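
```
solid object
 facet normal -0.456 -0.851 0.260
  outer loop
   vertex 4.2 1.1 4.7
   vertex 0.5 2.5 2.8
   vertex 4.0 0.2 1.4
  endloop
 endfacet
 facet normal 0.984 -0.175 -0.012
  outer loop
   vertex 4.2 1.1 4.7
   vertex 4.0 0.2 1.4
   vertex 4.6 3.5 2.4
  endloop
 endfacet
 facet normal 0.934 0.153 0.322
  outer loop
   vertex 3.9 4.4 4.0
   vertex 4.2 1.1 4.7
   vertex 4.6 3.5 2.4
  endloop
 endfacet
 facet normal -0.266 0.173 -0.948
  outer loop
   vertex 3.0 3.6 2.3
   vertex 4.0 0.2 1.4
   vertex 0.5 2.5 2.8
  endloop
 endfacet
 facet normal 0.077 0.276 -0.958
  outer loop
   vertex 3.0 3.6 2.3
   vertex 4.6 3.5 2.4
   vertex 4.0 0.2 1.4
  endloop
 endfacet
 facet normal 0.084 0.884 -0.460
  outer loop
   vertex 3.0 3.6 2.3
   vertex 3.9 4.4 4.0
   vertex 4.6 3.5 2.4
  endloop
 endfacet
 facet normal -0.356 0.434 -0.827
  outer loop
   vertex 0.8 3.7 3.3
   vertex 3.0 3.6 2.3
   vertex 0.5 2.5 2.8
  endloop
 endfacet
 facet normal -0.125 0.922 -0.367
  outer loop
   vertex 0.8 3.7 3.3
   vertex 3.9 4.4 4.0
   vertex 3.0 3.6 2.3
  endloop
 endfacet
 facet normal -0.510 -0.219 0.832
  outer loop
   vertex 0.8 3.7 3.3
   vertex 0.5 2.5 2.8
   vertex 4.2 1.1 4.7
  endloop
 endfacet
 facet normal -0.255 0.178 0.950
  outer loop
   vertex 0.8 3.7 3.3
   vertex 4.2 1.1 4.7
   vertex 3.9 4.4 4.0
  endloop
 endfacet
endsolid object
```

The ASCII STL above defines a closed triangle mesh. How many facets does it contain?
10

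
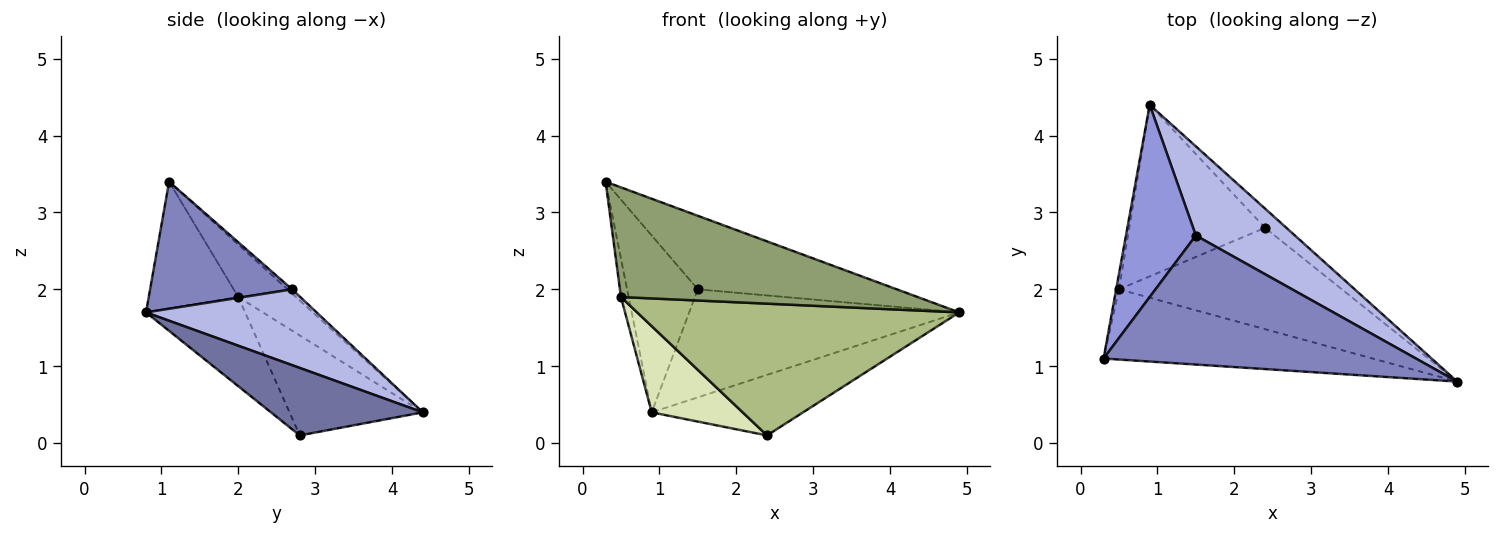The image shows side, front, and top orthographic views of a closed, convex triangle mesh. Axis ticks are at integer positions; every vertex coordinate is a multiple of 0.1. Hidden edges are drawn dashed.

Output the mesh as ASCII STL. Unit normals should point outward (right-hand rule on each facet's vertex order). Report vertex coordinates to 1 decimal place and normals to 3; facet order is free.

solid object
 facet normal 0.691 0.689 -0.219
  outer loop
   vertex 2.4 2.8 0.1
   vertex 0.9 4.4 0.4
   vertex 4.9 0.8 1.7
  endloop
 endfacet
 facet normal 0.333 0.467 0.819
  outer loop
   vertex 1.5 2.7 2.0
   vertex 0.3 1.1 3.4
   vertex 4.9 0.8 1.7
  endloop
 endfacet
 facet normal -0.044 0.676 0.735
  outer loop
   vertex 1.5 2.7 2.0
   vertex 0.9 4.4 0.4
   vertex 0.3 1.1 3.4
  endloop
 endfacet
 facet normal 0.438 0.693 0.572
  outer loop
   vertex 1.5 2.7 2.0
   vertex 4.9 0.8 1.7
   vertex 0.9 4.4 0.4
  endloop
 endfacet
 facet normal -0.246 -0.816 -0.523
  outer loop
   vertex 0.5 2.0 1.9
   vertex 4.9 0.8 1.7
   vertex 0.3 1.1 3.4
  endloop
 endfacet
 facet normal -0.237 -0.770 -0.592
  outer loop
   vertex 0.5 2.0 1.9
   vertex 2.4 2.8 0.1
   vertex 4.9 0.8 1.7
  endloop
 endfacet
 facet normal -0.990 0.132 -0.053
  outer loop
   vertex 0.5 2.0 1.9
   vertex 0.3 1.1 3.4
   vertex 0.9 4.4 0.4
  endloop
 endfacet
 facet normal -0.549 -0.375 -0.747
  outer loop
   vertex 0.5 2.0 1.9
   vertex 0.9 4.4 0.4
   vertex 2.4 2.8 0.1
  endloop
 endfacet
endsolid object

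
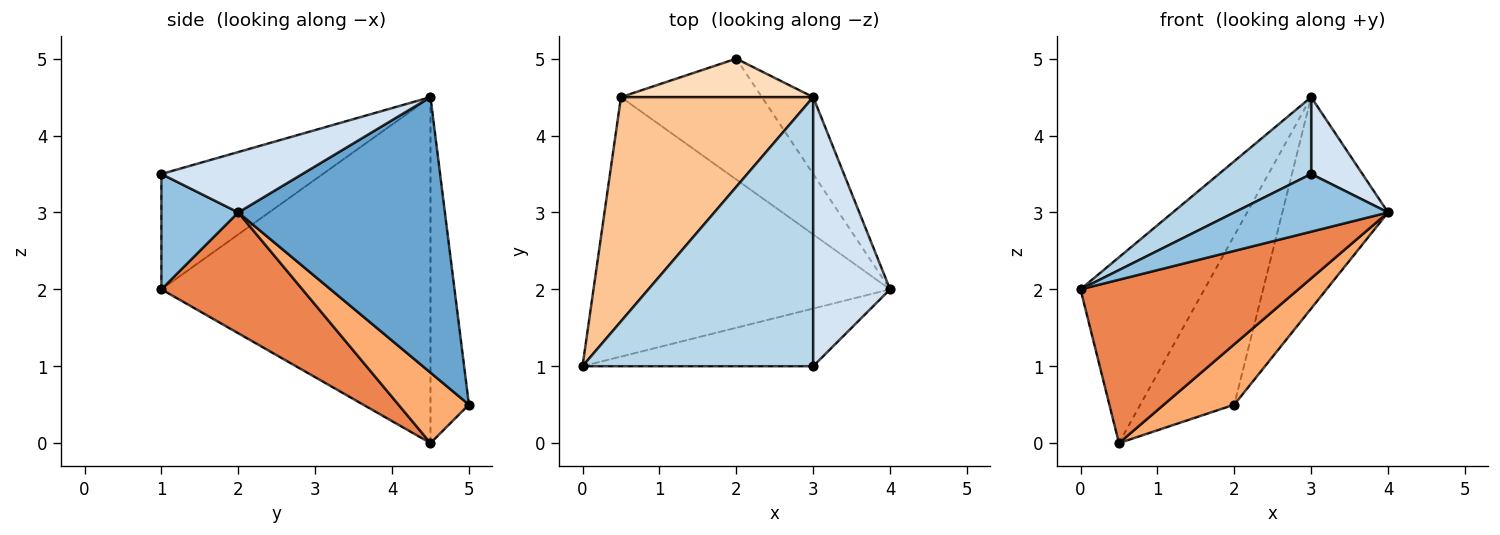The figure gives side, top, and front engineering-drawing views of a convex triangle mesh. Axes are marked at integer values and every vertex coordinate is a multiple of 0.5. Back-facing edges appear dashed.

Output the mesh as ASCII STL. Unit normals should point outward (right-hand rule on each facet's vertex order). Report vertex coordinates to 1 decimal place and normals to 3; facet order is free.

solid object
 facet normal 0.878 0.449 -0.163
  outer loop
   vertex 3.0 4.5 4.5
   vertex 4.0 2.0 3.0
   vertex 2.0 5.0 0.5
  endloop
 endfacet
 facet normal 0.333 -0.667 -0.667
  outer loop
   vertex 3.0 1.0 3.5
   vertex 0.0 1.0 2.0
   vertex 4.0 2.0 3.0
  endloop
 endfacet
 facet normal -0.433 -0.248 0.867
  outer loop
   vertex 3.0 1.0 3.5
   vertex 3.0 4.5 4.5
   vertex 0.0 1.0 2.0
  endloop
 endfacet
 facet normal 0.603 -0.219 0.767
  outer loop
   vertex 3.0 1.0 3.5
   vertex 4.0 2.0 3.0
   vertex 3.0 4.5 4.5
  endloop
 endfacet
 facet normal 0.326 -0.504 -0.800
  outer loop
   vertex 0.5 4.5 0.0
   vertex 4.0 2.0 3.0
   vertex 0.0 1.0 2.0
  endloop
 endfacet
 facet normal 0.408 -0.408 -0.816
  outer loop
   vertex 0.5 4.5 0.0
   vertex 2.0 5.0 0.5
   vertex 4.0 2.0 3.0
  endloop
 endfacet
 facet normal -0.811 0.373 0.451
  outer loop
   vertex 0.5 4.5 0.0
   vertex 0.0 1.0 2.0
   vertex 3.0 4.5 4.5
  endloop
 endfacet
 facet normal -0.371 0.906 0.206
  outer loop
   vertex 0.5 4.5 0.0
   vertex 3.0 4.5 4.5
   vertex 2.0 5.0 0.5
  endloop
 endfacet
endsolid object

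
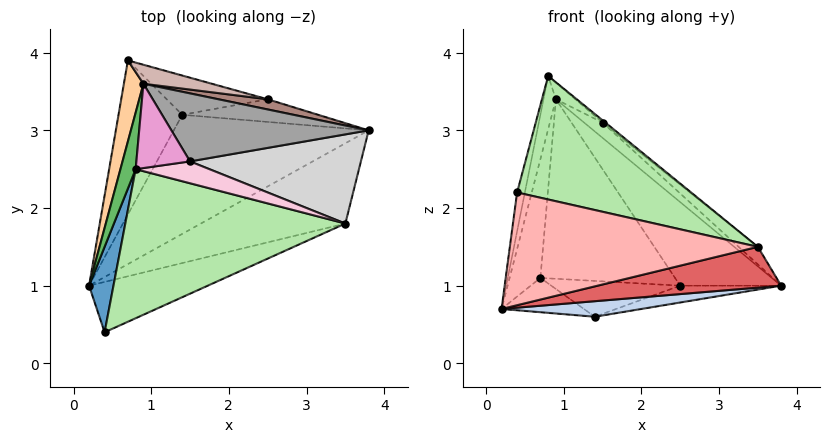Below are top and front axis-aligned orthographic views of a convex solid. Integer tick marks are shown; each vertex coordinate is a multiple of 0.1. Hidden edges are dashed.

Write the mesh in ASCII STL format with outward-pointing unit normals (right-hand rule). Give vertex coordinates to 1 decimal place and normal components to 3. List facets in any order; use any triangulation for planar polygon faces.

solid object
 facet normal -0.984 0.073 0.160
  outer loop
   vertex 0.4 0.4 2.2
   vertex 0.8 2.5 3.7
   vertex 0.2 1.0 0.7
  endloop
 endfacet
 facet normal 0.153 -0.128 -0.980
  outer loop
   vertex 1.4 3.2 0.6
   vertex 3.8 3.0 1.0
   vertex 0.2 1.0 0.7
  endloop
 endfacet
 facet normal -0.433 0.196 -0.880
  outer loop
   vertex 1.4 3.2 0.6
   vertex 0.2 1.0 0.7
   vertex 0.7 3.9 1.1
  endloop
 endfacet
 facet normal -0.982 0.155 0.106
  outer loop
   vertex 0.9 3.6 3.4
   vertex 0.7 3.9 1.1
   vertex 0.2 1.0 0.7
  endloop
 endfacet
 facet normal -0.983 0.126 0.134
  outer loop
   vertex 0.9 3.6 3.4
   vertex 0.2 1.0 0.7
   vertex 0.8 2.5 3.7
  endloop
 endfacet
 facet normal 0.419 -0.579 0.699
  outer loop
   vertex 3.5 1.8 1.5
   vertex 0.8 2.5 3.7
   vertex 0.4 0.4 2.2
  endloop
 endfacet
 facet normal 0.310 -0.431 -0.848
  outer loop
   vertex 3.5 1.8 1.5
   vertex 0.2 1.0 0.7
   vertex 3.8 3.0 1.0
  endloop
 endfacet
 facet normal 0.305 -0.870 -0.388
  outer loop
   vertex 3.5 1.8 1.5
   vertex 0.4 0.4 2.2
   vertex 0.2 1.0 0.7
  endloop
 endfacet
 facet normal 0.180 0.587 -0.790
  outer loop
   vertex 2.5 3.4 1.0
   vertex 3.8 3.0 1.0
   vertex 1.4 3.2 0.6
  endloop
 endfacet
 facet normal 0.145 0.667 -0.731
  outer loop
   vertex 2.5 3.4 1.0
   vertex 1.4 3.2 0.6
   vertex 0.7 3.9 1.1
  endloop
 endfacet
 facet normal 0.292 0.949 0.116
  outer loop
   vertex 2.5 3.4 1.0
   vertex 0.9 3.6 3.4
   vertex 3.8 3.0 1.0
  endloop
 endfacet
 facet normal 0.271 0.957 0.101
  outer loop
   vertex 2.5 3.4 1.0
   vertex 0.7 3.9 1.1
   vertex 0.9 3.6 3.4
  endloop
 endfacet
 facet normal 0.631 0.150 0.761
  outer loop
   vertex 1.5 2.6 3.1
   vertex 0.9 3.6 3.4
   vertex 0.8 2.5 3.7
  endloop
 endfacet
 facet normal 0.642 0.080 0.762
  outer loop
   vertex 1.5 2.6 3.1
   vertex 0.8 2.5 3.7
   vertex 3.5 1.8 1.5
  endloop
 endfacet
 facet normal 0.649 0.167 0.742
  outer loop
   vertex 1.5 2.6 3.1
   vertex 3.8 3.0 1.0
   vertex 0.9 3.6 3.4
  endloop
 endfacet
 facet normal 0.653 0.146 0.743
  outer loop
   vertex 1.5 2.6 3.1
   vertex 3.5 1.8 1.5
   vertex 3.8 3.0 1.0
  endloop
 endfacet
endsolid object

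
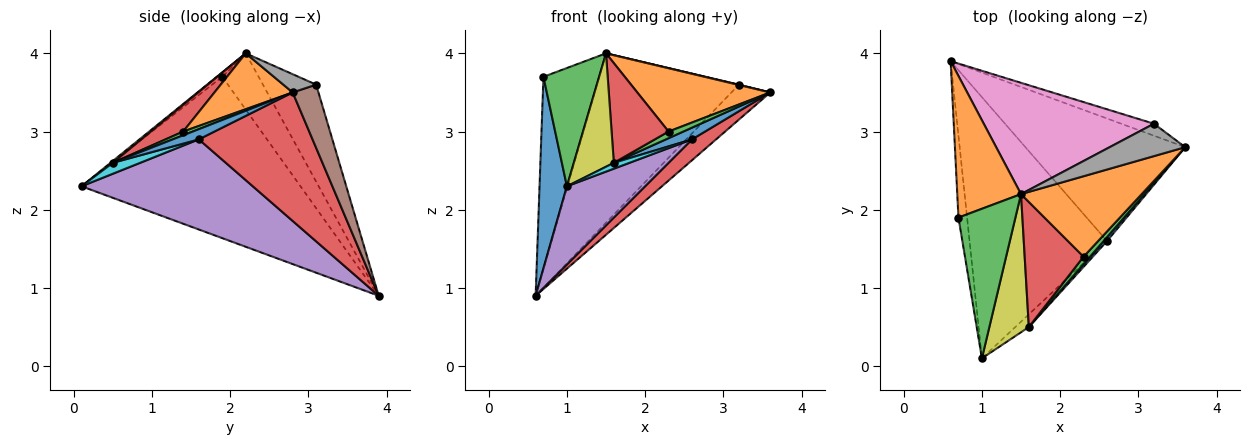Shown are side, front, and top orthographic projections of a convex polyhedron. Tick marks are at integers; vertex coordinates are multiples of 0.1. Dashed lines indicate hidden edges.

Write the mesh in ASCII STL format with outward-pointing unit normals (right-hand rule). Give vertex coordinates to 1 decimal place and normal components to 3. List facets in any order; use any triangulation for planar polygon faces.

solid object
 facet normal -0.991 -0.124 -0.053
  outer loop
   vertex 0.7 1.9 3.7
   vertex 0.6 3.9 0.9
   vertex 1.0 0.1 2.3
  endloop
 endfacet
 facet normal -0.464 0.713 0.526
  outer loop
   vertex 0.7 1.9 3.7
   vertex 1.5 2.2 4.0
   vertex 0.6 3.9 0.9
  endloop
 endfacet
 facet normal -0.061 -0.619 0.783
  outer loop
   vertex 0.7 1.9 3.7
   vertex 1.0 0.1 2.3
   vertex 1.5 2.2 4.0
  endloop
 endfacet
 facet normal 0.621 -0.131 -0.772
  outer loop
   vertex 2.6 1.6 2.9
   vertex 0.6 3.9 0.9
   vertex 3.6 2.8 3.5
  endloop
 endfacet
 facet normal 0.532 -0.243 -0.811
  outer loop
   vertex 2.6 1.6 2.9
   vertex 1.0 0.1 2.3
   vertex 0.6 3.9 0.9
  endloop
 endfacet
 facet normal 0.532 0.801 -0.275
  outer loop
   vertex 3.2 3.1 3.6
   vertex 3.6 2.8 3.5
   vertex 0.6 3.9 0.9
  endloop
 endfacet
 facet normal -0.299 0.797 0.524
  outer loop
   vertex 3.2 3.1 3.6
   vertex 0.6 3.9 0.9
   vertex 1.5 2.2 4.0
  endloop
 endfacet
 facet normal 0.235 -0.011 0.972
  outer loop
   vertex 3.2 3.1 3.6
   vertex 1.5 2.2 4.0
   vertex 3.6 2.8 3.5
  endloop
 endfacet
 facet normal 0.036 -0.634 0.772
  outer loop
   vertex 1.6 0.5 2.6
   vertex 1.5 2.2 4.0
   vertex 1.0 0.1 2.3
  endloop
 endfacet
 facet normal 0.591 -0.338 -0.732
  outer loop
   vertex 1.6 0.5 2.6
   vertex 1.0 0.1 2.3
   vertex 2.6 1.6 2.9
  endloop
 endfacet
 facet normal 0.688 -0.688 0.229
  outer loop
   vertex 1.6 0.5 2.6
   vertex 2.6 1.6 2.9
   vertex 3.6 2.8 3.5
  endloop
 endfacet
 facet normal 0.342 -0.581 0.738
  outer loop
   vertex 2.3 1.4 3.0
   vertex 3.6 2.8 3.5
   vertex 1.5 2.2 4.0
  endloop
 endfacet
 facet normal 0.396 -0.612 0.684
  outer loop
   vertex 2.3 1.4 3.0
   vertex 1.6 0.5 2.6
   vertex 3.6 2.8 3.5
  endloop
 endfacet
 facet normal 0.334 -0.587 0.737
  outer loop
   vertex 2.3 1.4 3.0
   vertex 1.5 2.2 4.0
   vertex 1.6 0.5 2.6
  endloop
 endfacet
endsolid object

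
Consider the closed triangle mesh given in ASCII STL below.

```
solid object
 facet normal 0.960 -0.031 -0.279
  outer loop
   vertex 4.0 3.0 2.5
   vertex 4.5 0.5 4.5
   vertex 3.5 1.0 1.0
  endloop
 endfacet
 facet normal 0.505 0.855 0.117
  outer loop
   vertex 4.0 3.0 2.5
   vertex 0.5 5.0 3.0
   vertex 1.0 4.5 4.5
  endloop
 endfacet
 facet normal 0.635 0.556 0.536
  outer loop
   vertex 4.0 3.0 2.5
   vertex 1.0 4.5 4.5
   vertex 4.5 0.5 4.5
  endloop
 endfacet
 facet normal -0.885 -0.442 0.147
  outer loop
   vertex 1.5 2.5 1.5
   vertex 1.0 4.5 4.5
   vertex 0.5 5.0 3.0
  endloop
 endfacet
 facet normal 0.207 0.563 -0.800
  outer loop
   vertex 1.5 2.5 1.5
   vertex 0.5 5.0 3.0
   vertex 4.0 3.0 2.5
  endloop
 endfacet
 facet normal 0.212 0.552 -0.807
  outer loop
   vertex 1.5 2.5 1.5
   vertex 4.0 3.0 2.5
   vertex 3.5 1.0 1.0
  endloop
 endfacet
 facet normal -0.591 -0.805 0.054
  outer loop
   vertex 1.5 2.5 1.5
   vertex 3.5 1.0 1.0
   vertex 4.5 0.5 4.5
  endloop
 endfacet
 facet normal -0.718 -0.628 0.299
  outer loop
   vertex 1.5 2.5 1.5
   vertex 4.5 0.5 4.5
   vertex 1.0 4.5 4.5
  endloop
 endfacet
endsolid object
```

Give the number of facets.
8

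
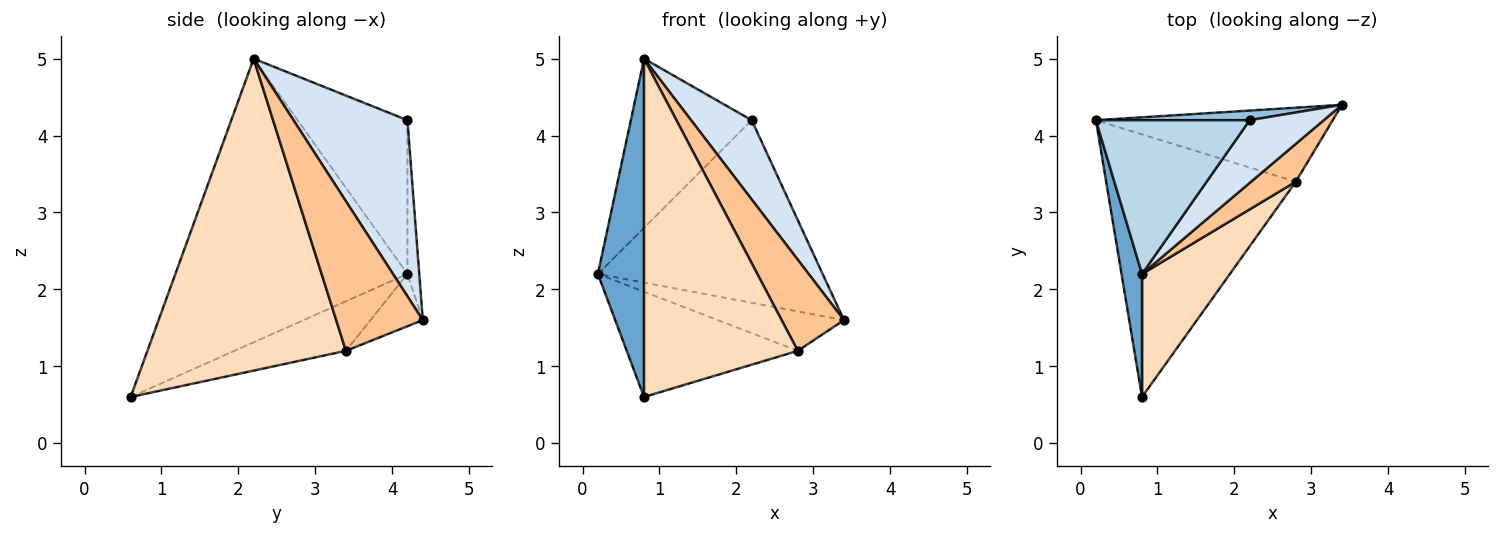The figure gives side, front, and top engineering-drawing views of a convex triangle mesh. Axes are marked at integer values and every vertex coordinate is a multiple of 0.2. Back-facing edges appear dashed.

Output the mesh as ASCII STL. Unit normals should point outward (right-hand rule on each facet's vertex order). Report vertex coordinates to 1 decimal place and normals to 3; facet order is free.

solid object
 facet normal -0.978 -0.194 0.071
  outer loop
   vertex 0.8 2.2 5.0
   vertex 0.2 4.2 2.2
   vertex 0.8 0.6 0.6
  endloop
 endfacet
 facet normal -0.052 0.997 0.052
  outer loop
   vertex 2.2 4.2 4.2
   vertex 3.4 4.4 1.6
   vertex 0.2 4.2 2.2
  endloop
 endfacet
 facet normal -0.558 0.614 0.558
  outer loop
   vertex 2.2 4.2 4.2
   vertex 0.2 4.2 2.2
   vertex 0.8 2.2 5.0
  endloop
 endfacet
 facet normal 0.828 -0.440 0.348
  outer loop
   vertex 2.2 4.2 4.2
   vertex 0.8 2.2 5.0
   vertex 3.4 4.4 1.6
  endloop
 endfacet
 facet normal -0.191 0.461 -0.866
  outer loop
   vertex 2.8 3.4 1.2
   vertex 0.2 4.2 2.2
   vertex 3.4 4.4 1.6
  endloop
 endfacet
 facet normal -0.236 0.362 -0.902
  outer loop
   vertex 2.8 3.4 1.2
   vertex 0.8 0.6 0.6
   vertex 0.2 4.2 2.2
  endloop
 endfacet
 facet normal 0.789 -0.568 0.236
  outer loop
   vertex 2.8 3.4 1.2
   vertex 3.4 4.4 1.6
   vertex 0.8 2.2 5.0
  endloop
 endfacet
 facet normal 0.772 -0.598 0.217
  outer loop
   vertex 2.8 3.4 1.2
   vertex 0.8 2.2 5.0
   vertex 0.8 0.6 0.6
  endloop
 endfacet
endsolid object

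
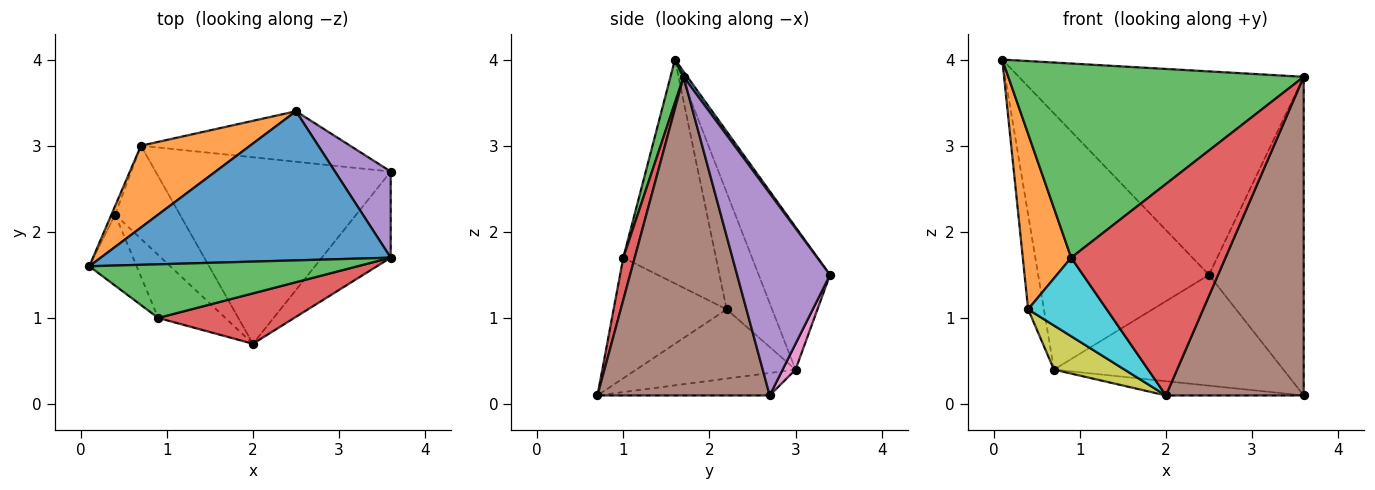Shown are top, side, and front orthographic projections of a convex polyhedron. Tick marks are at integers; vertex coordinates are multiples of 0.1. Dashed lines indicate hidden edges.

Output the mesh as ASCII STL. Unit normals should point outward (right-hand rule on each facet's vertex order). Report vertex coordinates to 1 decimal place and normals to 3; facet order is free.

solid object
 facet normal 0.011 0.807 0.591
  outer loop
   vertex 2.5 3.4 1.5
   vertex 0.1 1.6 4.0
   vertex 3.6 1.7 3.8
  endloop
 endfacet
 facet normal -0.369 0.885 0.283
  outer loop
   vertex 0.7 3.0 0.4
   vertex 0.1 1.6 4.0
   vertex 2.5 3.4 1.5
  endloop
 endfacet
 facet normal 0.043 -0.963 0.266
  outer loop
   vertex 0.9 1.0 1.7
   vertex 3.6 1.7 3.8
   vertex 0.1 1.6 4.0
  endloop
 endfacet
 facet normal 0.072 -0.970 0.231
  outer loop
   vertex 0.9 1.0 1.7
   vertex 2.0 0.7 0.1
   vertex 3.6 1.7 3.8
  endloop
 endfacet
 facet normal 0.687 0.701 0.190
  outer loop
   vertex 3.6 2.7 0.1
   vertex 2.5 3.4 1.5
   vertex 3.6 1.7 3.8
  endloop
 endfacet
 facet normal 0.770 -0.616 -0.166
  outer loop
   vertex 3.6 2.7 0.1
   vertex 3.6 1.7 3.8
   vertex 2.0 0.7 0.1
  endloop
 endfacet
 facet normal 0.051 0.909 -0.414
  outer loop
   vertex 3.6 2.7 0.1
   vertex 0.7 3.0 0.4
   vertex 2.5 3.4 1.5
  endloop
 endfacet
 facet normal -0.095 0.076 -0.993
  outer loop
   vertex 3.6 2.7 0.1
   vertex 2.0 0.7 0.1
   vertex 0.7 3.0 0.4
  endloop
 endfacet
 facet normal -0.695 -0.308 -0.650
  outer loop
   vertex 0.4 2.2 1.1
   vertex 0.7 3.0 0.4
   vertex 2.0 0.7 0.1
  endloop
 endfacet
 facet normal -0.747 -0.519 -0.416
  outer loop
   vertex 0.4 2.2 1.1
   vertex 2.0 0.7 0.1
   vertex 0.9 1.0 1.7
  endloop
 endfacet
 facet normal -0.944 0.328 -0.030
  outer loop
   vertex 0.4 2.2 1.1
   vertex 0.1 1.6 4.0
   vertex 0.7 3.0 0.4
  endloop
 endfacet
 facet normal -0.871 -0.455 -0.184
  outer loop
   vertex 0.4 2.2 1.1
   vertex 0.9 1.0 1.7
   vertex 0.1 1.6 4.0
  endloop
 endfacet
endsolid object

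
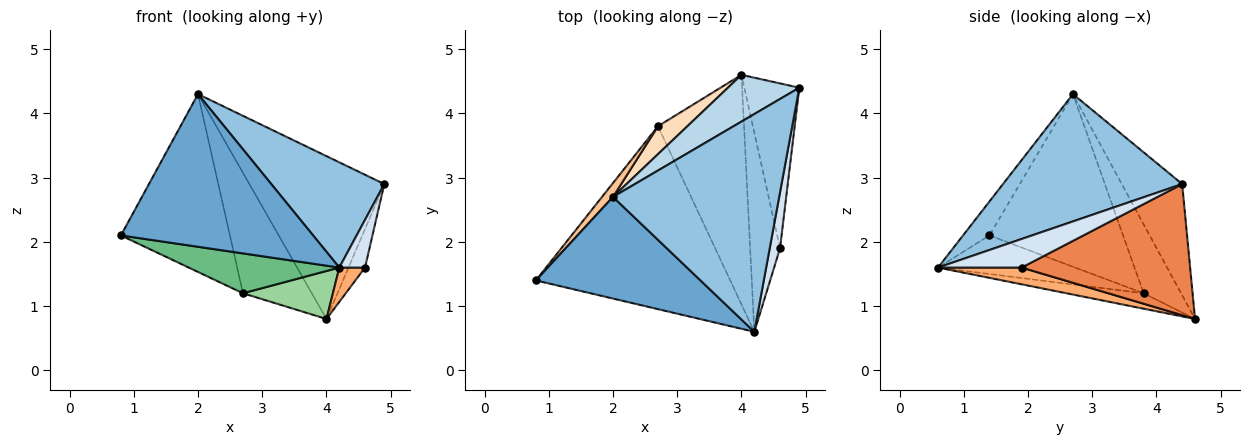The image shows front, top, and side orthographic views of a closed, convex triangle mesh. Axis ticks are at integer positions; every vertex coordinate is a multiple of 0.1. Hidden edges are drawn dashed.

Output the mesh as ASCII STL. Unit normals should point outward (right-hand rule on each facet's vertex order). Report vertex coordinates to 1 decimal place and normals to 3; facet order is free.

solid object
 facet normal -0.114 -0.827 0.551
  outer loop
   vertex 2.0 2.7 4.3
   vertex 0.8 1.4 2.1
   vertex 4.2 0.6 1.6
  endloop
 endfacet
 facet normal 0.568 -0.358 0.741
  outer loop
   vertex 2.0 2.7 4.3
   vertex 4.2 0.6 1.6
   vertex 4.9 4.4 2.9
  endloop
 endfacet
 facet normal -0.395 0.883 0.253
  outer loop
   vertex 2.0 2.7 4.3
   vertex 4.9 4.4 2.9
   vertex 4.0 4.6 0.8
  endloop
 endfacet
 facet normal 0.904 -0.278 0.326
  outer loop
   vertex 4.6 1.9 1.6
   vertex 4.9 4.4 2.9
   vertex 4.2 0.6 1.6
  endloop
 endfacet
 facet normal 0.918 0.090 -0.385
  outer loop
   vertex 4.6 1.9 1.6
   vertex 4.0 4.6 0.8
   vertex 4.9 4.4 2.9
  endloop
 endfacet
 facet normal 0.483 -0.148 -0.863
  outer loop
   vertex 4.6 1.9 1.6
   vertex 4.2 0.6 1.6
   vertex 4.0 4.6 0.8
  endloop
 endfacet
 facet normal -0.774 0.631 0.049
  outer loop
   vertex 2.7 3.8 1.2
   vertex 0.8 1.4 2.1
   vertex 2.0 2.7 4.3
  endloop
 endfacet
 facet normal -0.468 0.861 0.200
  outer loop
   vertex 2.7 3.8 1.2
   vertex 2.0 2.7 4.3
   vertex 4.0 4.6 0.8
  endloop
 endfacet
 facet normal -0.190 -0.209 -0.959
  outer loop
   vertex 2.7 3.8 1.2
   vertex 4.2 0.6 1.6
   vertex 0.8 1.4 2.1
  endloop
 endfacet
 facet normal -0.173 -0.201 -0.964
  outer loop
   vertex 2.7 3.8 1.2
   vertex 4.0 4.6 0.8
   vertex 4.2 0.6 1.6
  endloop
 endfacet
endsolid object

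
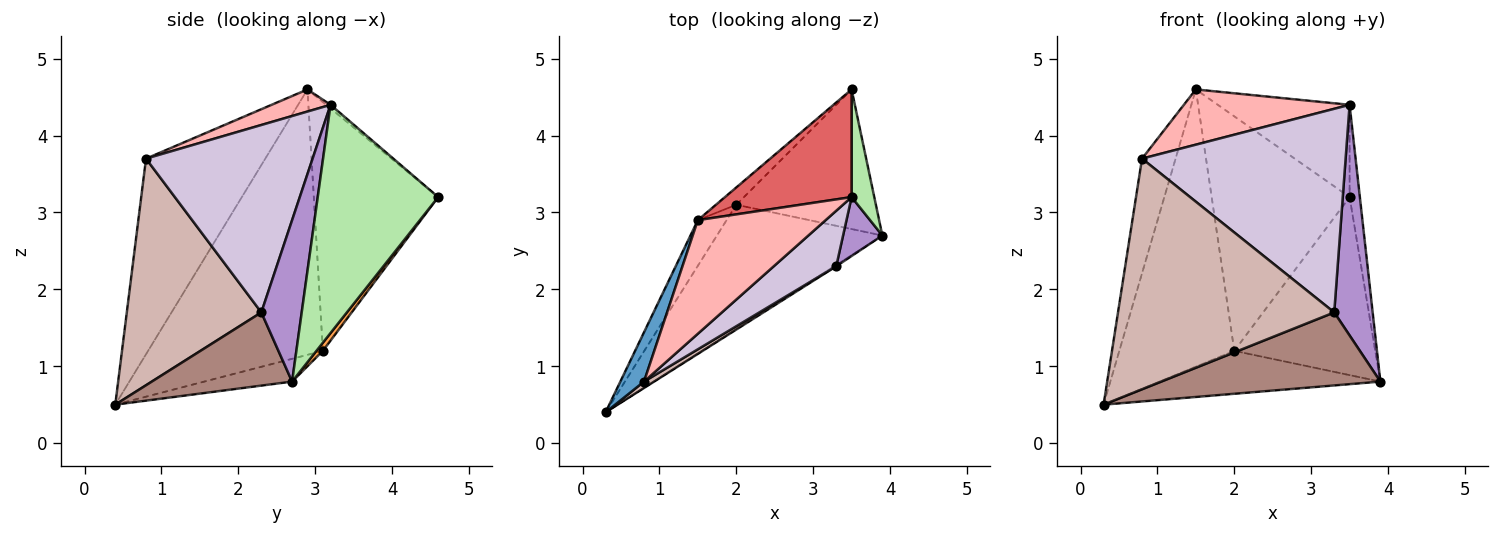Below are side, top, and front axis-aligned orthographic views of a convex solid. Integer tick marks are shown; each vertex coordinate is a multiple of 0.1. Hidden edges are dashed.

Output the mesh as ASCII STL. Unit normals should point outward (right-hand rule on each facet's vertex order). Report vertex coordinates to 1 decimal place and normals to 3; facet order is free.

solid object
 facet normal -0.956 0.269 0.116
  outer loop
   vertex 0.8 0.8 3.7
   vertex 1.5 2.9 4.6
   vertex 0.3 0.4 0.5
  endloop
 endfacet
 facet normal -0.129 0.324 -0.937
  outer loop
   vertex 2.0 3.1 1.2
   vertex 3.9 2.7 0.8
   vertex 0.3 0.4 0.5
  endloop
 endfacet
 facet normal 0.036 0.786 -0.617
  outer loop
   vertex 2.0 3.1 1.2
   vertex 3.5 4.6 3.2
   vertex 3.9 2.7 0.8
  endloop
 endfacet
 facet normal -0.832 0.547 -0.090
  outer loop
   vertex 2.0 3.1 1.2
   vertex 0.3 0.4 0.5
   vertex 1.5 2.9 4.6
  endloop
 endfacet
 facet normal -0.669 0.742 -0.055
  outer loop
   vertex 2.0 3.1 1.2
   vertex 1.5 2.9 4.6
   vertex 3.5 4.6 3.2
  endloop
 endfacet
 facet normal 0.992 0.084 0.098
  outer loop
   vertex 3.5 3.2 4.4
   vertex 3.9 2.7 0.8
   vertex 3.5 4.6 3.2
  endloop
 endfacet
 facet normal -0.022 0.651 0.759
  outer loop
   vertex 3.5 3.2 4.4
   vertex 3.5 4.6 3.2
   vertex 1.5 2.9 4.6
  endloop
 endfacet
 facet normal 0.154 -0.432 0.889
  outer loop
   vertex 3.5 3.2 4.4
   vertex 1.5 2.9 4.6
   vertex 0.8 0.8 3.7
  endloop
 endfacet
 facet normal 0.713 -0.679 0.174
  outer loop
   vertex 3.3 2.3 1.7
   vertex 3.9 2.7 0.8
   vertex 3.5 3.2 4.4
  endloop
 endfacet
 facet normal 0.620 -0.757 0.207
  outer loop
   vertex 3.3 2.3 1.7
   vertex 3.5 3.2 4.4
   vertex 0.8 0.8 3.7
  endloop
 endfacet
 facet normal 0.539 -0.842 -0.015
  outer loop
   vertex 3.3 2.3 1.7
   vertex 0.3 0.4 0.5
   vertex 3.9 2.7 0.8
  endloop
 endfacet
 facet normal 0.528 -0.849 0.024
  outer loop
   vertex 3.3 2.3 1.7
   vertex 0.8 0.8 3.7
   vertex 0.3 0.4 0.5
  endloop
 endfacet
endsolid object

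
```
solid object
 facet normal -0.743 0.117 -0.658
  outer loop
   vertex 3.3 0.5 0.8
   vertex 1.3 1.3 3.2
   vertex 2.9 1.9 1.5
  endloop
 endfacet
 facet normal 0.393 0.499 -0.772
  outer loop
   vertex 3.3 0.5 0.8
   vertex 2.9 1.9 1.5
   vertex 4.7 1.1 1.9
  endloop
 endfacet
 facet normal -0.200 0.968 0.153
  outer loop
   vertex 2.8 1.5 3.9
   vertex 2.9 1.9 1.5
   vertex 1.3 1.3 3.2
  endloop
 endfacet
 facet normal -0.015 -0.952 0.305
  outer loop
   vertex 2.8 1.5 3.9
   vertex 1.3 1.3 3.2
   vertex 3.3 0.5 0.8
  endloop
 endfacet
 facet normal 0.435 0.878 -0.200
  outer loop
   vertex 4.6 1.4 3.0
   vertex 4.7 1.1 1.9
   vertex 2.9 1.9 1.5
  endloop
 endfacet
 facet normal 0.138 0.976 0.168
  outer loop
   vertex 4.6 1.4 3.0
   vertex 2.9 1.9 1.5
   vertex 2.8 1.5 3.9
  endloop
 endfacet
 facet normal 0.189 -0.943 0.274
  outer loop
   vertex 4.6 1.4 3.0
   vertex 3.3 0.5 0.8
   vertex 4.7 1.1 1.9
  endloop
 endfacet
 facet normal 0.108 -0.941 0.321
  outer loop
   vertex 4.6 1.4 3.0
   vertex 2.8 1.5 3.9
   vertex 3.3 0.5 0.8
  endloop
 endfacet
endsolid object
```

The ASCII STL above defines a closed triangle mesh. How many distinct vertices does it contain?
6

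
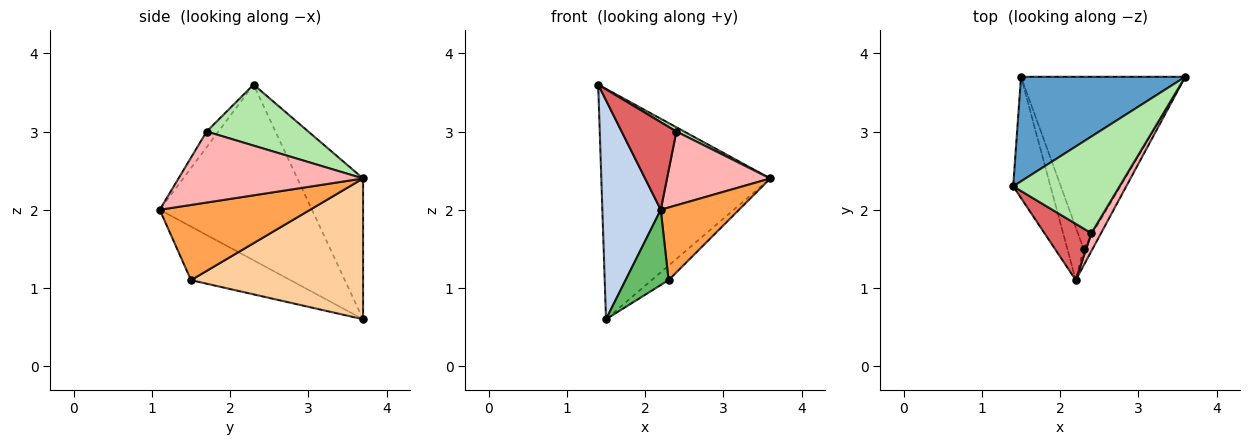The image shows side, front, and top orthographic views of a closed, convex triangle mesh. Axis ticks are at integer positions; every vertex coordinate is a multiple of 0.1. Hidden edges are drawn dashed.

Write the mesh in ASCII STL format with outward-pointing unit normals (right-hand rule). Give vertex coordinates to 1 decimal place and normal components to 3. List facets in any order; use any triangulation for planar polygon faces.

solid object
 facet normal -0.334 0.858 0.389
  outer loop
   vertex 1.5 3.7 0.6
   vertex 1.4 2.3 3.6
   vertex 3.6 3.7 2.4
  endloop
 endfacet
 facet normal -0.916 -0.351 -0.194
  outer loop
   vertex 1.5 3.7 0.6
   vertex 2.2 1.1 2.0
   vertex 1.4 2.3 3.6
  endloop
 endfacet
 facet normal 0.882 -0.459 -0.106
  outer loop
   vertex 2.3 1.5 1.1
   vertex 3.6 3.7 2.4
   vertex 2.2 1.1 2.0
  endloop
 endfacet
 facet normal 0.649 0.064 -0.758
  outer loop
   vertex 2.3 1.5 1.1
   vertex 1.5 3.7 0.6
   vertex 3.6 3.7 2.4
  endloop
 endfacet
 facet normal -0.884 -0.382 -0.268
  outer loop
   vertex 2.3 1.5 1.1
   vertex 2.2 1.1 2.0
   vertex 1.5 3.7 0.6
  endloop
 endfacet
 facet normal 0.497 -0.038 0.867
  outer loop
   vertex 2.4 1.7 3.0
   vertex 3.6 3.7 2.4
   vertex 1.4 2.3 3.6
  endloop
 endfacet
 facet normal -0.177 -0.828 0.532
  outer loop
   vertex 2.4 1.7 3.0
   vertex 1.4 2.3 3.6
   vertex 2.2 1.1 2.0
  endloop
 endfacet
 facet normal 0.867 -0.485 0.118
  outer loop
   vertex 2.4 1.7 3.0
   vertex 2.2 1.1 2.0
   vertex 3.6 3.7 2.4
  endloop
 endfacet
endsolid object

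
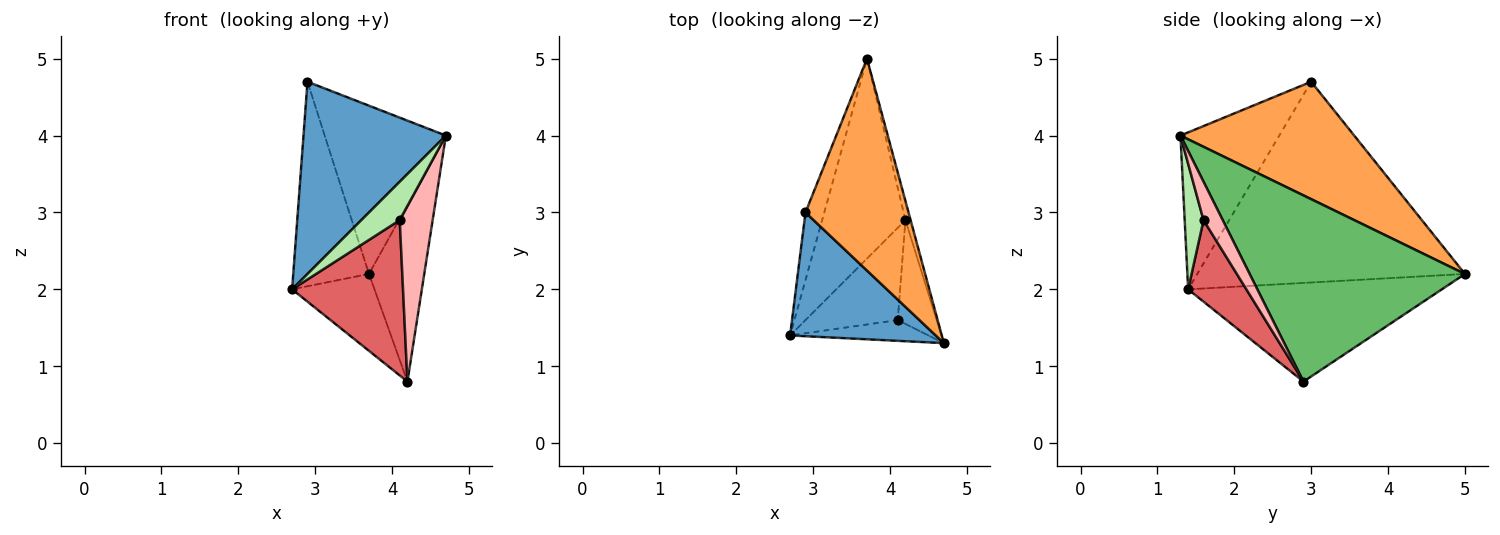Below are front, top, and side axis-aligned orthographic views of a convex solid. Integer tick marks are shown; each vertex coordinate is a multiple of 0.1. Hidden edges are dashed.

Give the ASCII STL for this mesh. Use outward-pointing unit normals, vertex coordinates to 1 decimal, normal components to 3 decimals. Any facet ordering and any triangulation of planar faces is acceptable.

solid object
 facet normal -0.504 -0.726 0.468
  outer loop
   vertex 2.9 3.0 4.7
   vertex 2.7 1.4 2.0
   vertex 4.7 1.3 4.0
  endloop
 endfacet
 facet normal -0.958 0.271 -0.090
  outer loop
   vertex 2.9 3.0 4.7
   vertex 3.7 5.0 2.2
   vertex 2.7 1.4 2.0
  endloop
 endfacet
 facet normal 0.666 0.464 0.584
  outer loop
   vertex 2.9 3.0 4.7
   vertex 4.7 1.3 4.0
   vertex 3.7 5.0 2.2
  endloop
 endfacet
 facet normal -0.742 0.241 -0.626
  outer loop
   vertex 4.2 2.9 0.8
   vertex 2.7 1.4 2.0
   vertex 3.7 5.0 2.2
  endloop
 endfacet
 facet normal 0.968 0.249 -0.027
  outer loop
   vertex 4.2 2.9 0.8
   vertex 3.7 5.0 2.2
   vertex 4.7 1.3 4.0
  endloop
 endfacet
 facet normal 0.396 -0.808 -0.436
  outer loop
   vertex 4.1 1.6 2.9
   vertex 4.7 1.3 4.0
   vertex 2.7 1.4 2.0
  endloop
 endfacet
 facet normal 0.411 -0.784 -0.466
  outer loop
   vertex 4.1 1.6 2.9
   vertex 2.7 1.4 2.0
   vertex 4.2 2.9 0.8
  endloop
 endfacet
 facet normal 0.449 -0.769 -0.455
  outer loop
   vertex 4.1 1.6 2.9
   vertex 4.2 2.9 0.8
   vertex 4.7 1.3 4.0
  endloop
 endfacet
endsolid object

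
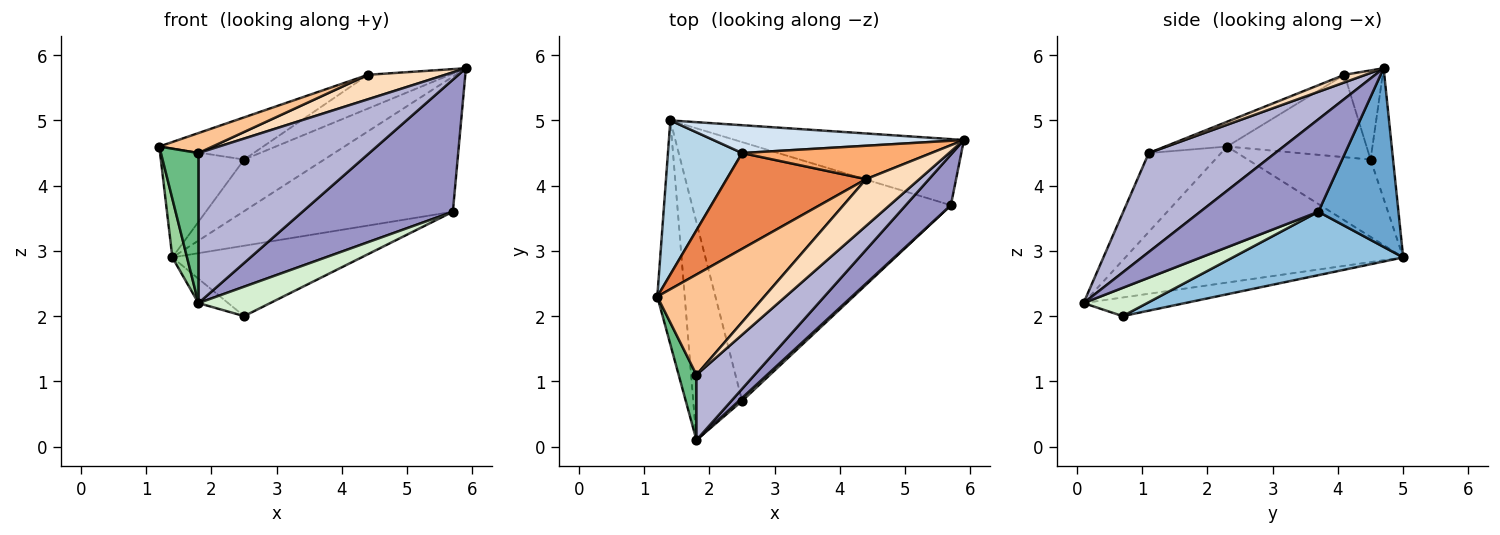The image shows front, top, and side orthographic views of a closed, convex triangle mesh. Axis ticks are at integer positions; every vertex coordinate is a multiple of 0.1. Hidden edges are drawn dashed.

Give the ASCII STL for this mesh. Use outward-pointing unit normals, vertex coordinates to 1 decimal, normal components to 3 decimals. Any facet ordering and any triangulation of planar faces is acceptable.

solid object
 facet normal 0.325 0.850 -0.416
  outer loop
   vertex 5.7 3.7 3.6
   vertex 1.4 5.0 2.9
   vertex 5.9 4.7 5.8
  endloop
 endfacet
 facet normal 0.230 0.255 -0.939
  outer loop
   vertex 5.7 3.7 3.6
   vertex 2.5 0.7 2.0
   vertex 1.4 5.0 2.9
  endloop
 endfacet
 facet normal -0.648 0.440 0.622
  outer loop
   vertex 2.5 4.5 4.4
   vertex 1.4 5.0 2.9
   vertex 1.2 2.3 4.6
  endloop
 endfacet
 facet normal -0.240 0.854 0.461
  outer loop
   vertex 2.5 4.5 4.4
   vertex 5.9 4.7 5.8
   vertex 1.4 5.0 2.9
  endloop
 endfacet
 facet normal -0.476 0.354 0.805
  outer loop
   vertex 4.4 4.1 5.7
   vertex 2.5 4.5 4.4
   vertex 1.2 2.3 4.6
  endloop
 endfacet
 facet normal -0.315 0.675 0.667
  outer loop
   vertex 4.4 4.1 5.7
   vertex 5.9 4.7 5.8
   vertex 2.5 4.5 4.4
  endloop
 endfacet
 facet normal -0.222 -0.190 0.956
  outer loop
   vertex 4.4 4.1 5.7
   vertex 1.2 2.3 4.6
   vertex 1.8 1.1 4.5
  endloop
 endfacet
 facet normal 0.126 -0.460 0.879
  outer loop
   vertex 4.4 4.1 5.7
   vertex 1.8 1.1 4.5
   vertex 5.9 4.7 5.8
  endloop
 endfacet
 facet normal -0.870 -0.452 0.196
  outer loop
   vertex 1.8 0.1 2.2
   vertex 1.8 1.1 4.5
   vertex 1.2 2.3 4.6
  endloop
 endfacet
 facet normal -0.979 -0.052 -0.197
  outer loop
   vertex 1.8 0.1 2.2
   vertex 1.2 2.3 4.6
   vertex 1.4 5.0 2.9
  endloop
 endfacet
 facet normal -0.354 0.104 -0.929
  outer loop
   vertex 1.8 0.1 2.2
   vertex 1.4 5.0 2.9
   vertex 2.5 0.7 2.0
  endloop
 endfacet
 facet normal 0.661 -0.746 0.076
  outer loop
   vertex 1.8 0.1 2.2
   vertex 2.5 0.7 2.0
   vertex 5.7 3.7 3.6
  endloop
 endfacet
 facet normal 0.591 -0.753 0.288
  outer loop
   vertex 1.8 0.1 2.2
   vertex 5.7 3.7 3.6
   vertex 5.9 4.7 5.8
  endloop
 endfacet
 facet normal 0.562 -0.759 0.330
  outer loop
   vertex 1.8 0.1 2.2
   vertex 5.9 4.7 5.8
   vertex 1.8 1.1 4.5
  endloop
 endfacet
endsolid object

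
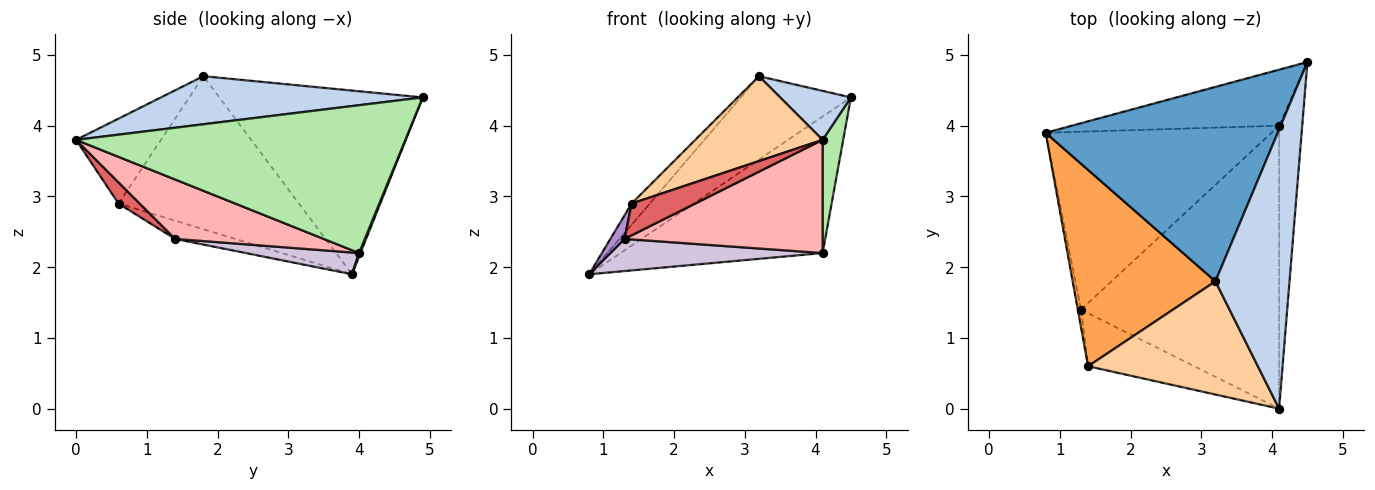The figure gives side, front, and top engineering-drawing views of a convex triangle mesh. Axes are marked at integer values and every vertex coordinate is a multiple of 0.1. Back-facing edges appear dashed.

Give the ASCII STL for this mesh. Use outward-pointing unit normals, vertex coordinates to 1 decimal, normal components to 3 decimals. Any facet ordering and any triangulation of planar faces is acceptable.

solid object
 facet normal -0.588 0.319 0.743
  outer loop
   vertex 3.2 1.8 4.7
   vertex 4.5 4.9 4.4
   vertex 0.8 3.9 1.9
  endloop
 endfacet
 facet normal 0.539 -0.146 0.830
  outer loop
   vertex 3.2 1.8 4.7
   vertex 4.1 0.0 3.8
   vertex 4.5 4.9 4.4
  endloop
 endfacet
 facet normal -0.729 0.074 0.680
  outer loop
   vertex 1.4 0.6 2.9
   vertex 3.2 1.8 4.7
   vertex 0.8 3.9 1.9
  endloop
 endfacet
 facet normal -0.371 -0.557 0.743
  outer loop
   vertex 1.4 0.6 2.9
   vertex 4.1 0.0 3.8
   vertex 3.2 1.8 4.7
  endloop
 endfacet
 facet normal 0.006 0.925 -0.380
  outer loop
   vertex 4.1 4.0 2.2
   vertex 0.8 3.9 1.9
   vertex 4.5 4.9 4.4
  endloop
 endfacet
 facet normal 0.986 -0.062 -0.154
  outer loop
   vertex 4.1 4.0 2.2
   vertex 4.5 4.9 4.4
   vertex 4.1 0.0 3.8
  endloop
 endfacet
 facet normal 0.169 -0.507 -0.845
  outer loop
   vertex 1.3 1.4 2.4
   vertex 4.1 0.0 3.8
   vertex 1.4 0.6 2.9
  endloop
 endfacet
 facet normal 0.268 -0.358 -0.894
  outer loop
   vertex 1.3 1.4 2.4
   vertex 4.1 4.0 2.2
   vertex 4.1 0.0 3.8
  endloop
 endfacet
 facet normal -0.959 -0.226 -0.169
  outer loop
   vertex 1.3 1.4 2.4
   vertex 1.4 0.6 2.9
   vertex 0.8 3.9 1.9
  endloop
 endfacet
 facet normal 0.094 -0.177 -0.980
  outer loop
   vertex 1.3 1.4 2.4
   vertex 0.8 3.9 1.9
   vertex 4.1 4.0 2.2
  endloop
 endfacet
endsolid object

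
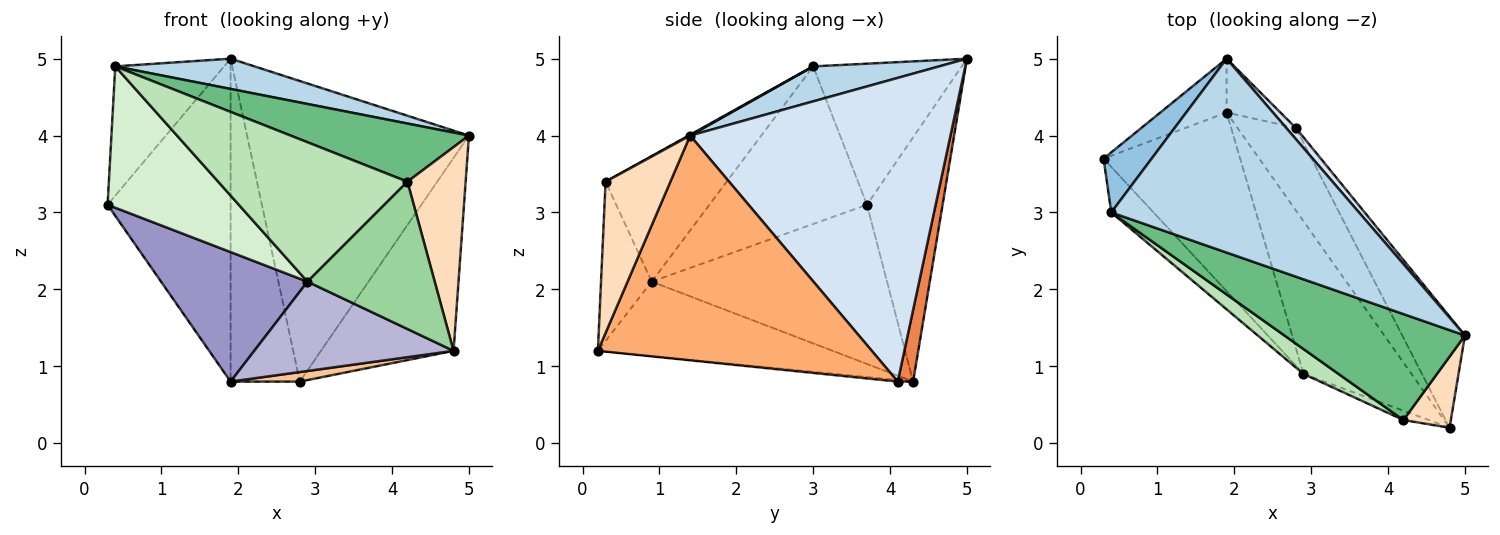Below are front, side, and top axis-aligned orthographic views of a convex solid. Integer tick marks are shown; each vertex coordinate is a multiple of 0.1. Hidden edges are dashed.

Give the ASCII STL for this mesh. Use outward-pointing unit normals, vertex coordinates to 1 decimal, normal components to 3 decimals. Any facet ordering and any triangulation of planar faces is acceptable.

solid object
 facet normal -0.518 0.844 -0.141
  outer loop
   vertex 1.9 4.3 0.8
   vertex 0.3 3.7 3.1
   vertex 1.9 5.0 5.0
  endloop
 endfacet
 facet normal -0.778 0.570 0.265
  outer loop
   vertex 0.4 3.0 4.9
   vertex 1.9 5.0 5.0
   vertex 0.3 3.7 3.1
  endloop
 endfacet
 facet normal 0.138 -0.153 0.979
  outer loop
   vertex 0.4 3.0 4.9
   vertex 5.0 1.4 4.0
   vertex 1.9 5.0 5.0
  endloop
 endfacet
 facet normal 0.761 0.648 0.024
  outer loop
   vertex 2.8 4.1 0.8
   vertex 1.9 5.0 5.0
   vertex 5.0 1.4 4.0
  endloop
 endfacet
 facet normal 0.214 0.964 -0.161
  outer loop
   vertex 2.8 4.1 0.8
   vertex 1.9 4.3 0.8
   vertex 1.9 5.0 5.0
  endloop
 endfacet
 facet normal 0.873 0.423 -0.244
  outer loop
   vertex 2.8 4.1 0.8
   vertex 5.0 1.4 4.0
   vertex 4.8 0.2 1.2
  endloop
 endfacet
 facet normal -0.026 -0.115 -0.993
  outer loop
   vertex 2.8 4.1 0.8
   vertex 4.8 0.2 1.2
   vertex 1.9 4.3 0.8
  endloop
 endfacet
 facet normal 0.724 -0.651 0.227
  outer loop
   vertex 4.2 0.3 3.4
   vertex 4.8 0.2 1.2
   vertex 5.0 1.4 4.0
  endloop
 endfacet
 facet normal 0.004 -0.481 0.877
  outer loop
   vertex 4.2 0.3 3.4
   vertex 5.0 1.4 4.0
   vertex 0.4 3.0 4.9
  endloop
 endfacet
 facet normal -0.369 -0.927 -0.059
  outer loop
   vertex 2.9 0.9 2.1
   vertex 4.8 0.2 1.2
   vertex 4.2 0.3 3.4
  endloop
 endfacet
 facet normal -0.533 -0.833 0.149
  outer loop
   vertex 2.9 0.9 2.1
   vertex 4.2 0.3 3.4
   vertex 0.4 3.0 4.9
  endloop
 endfacet
 facet normal -0.753 -0.627 -0.202
  outer loop
   vertex 2.9 0.9 2.1
   vertex 0.4 3.0 4.9
   vertex 0.3 3.7 3.1
  endloop
 endfacet
 facet normal -0.686 -0.427 -0.589
  outer loop
   vertex 2.9 0.9 2.1
   vertex 0.3 3.7 3.1
   vertex 1.9 4.3 0.8
  endloop
 endfacet
 facet normal -0.511 -0.434 -0.742
  outer loop
   vertex 2.9 0.9 2.1
   vertex 1.9 4.3 0.8
   vertex 4.8 0.2 1.2
  endloop
 endfacet
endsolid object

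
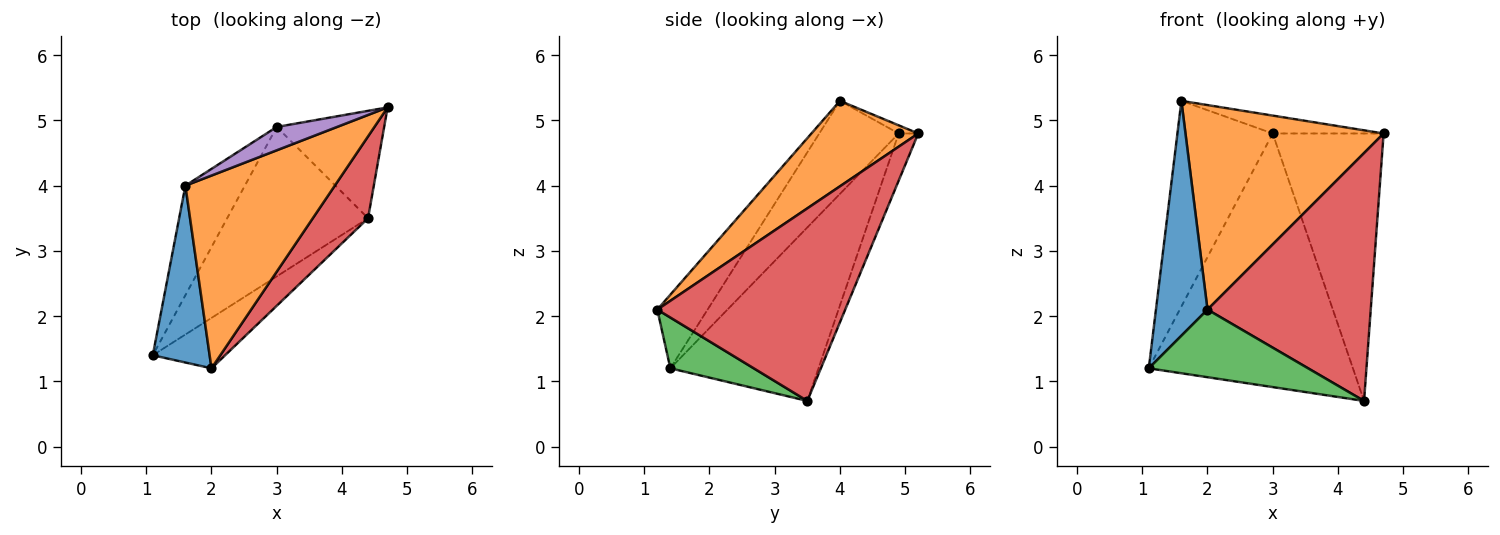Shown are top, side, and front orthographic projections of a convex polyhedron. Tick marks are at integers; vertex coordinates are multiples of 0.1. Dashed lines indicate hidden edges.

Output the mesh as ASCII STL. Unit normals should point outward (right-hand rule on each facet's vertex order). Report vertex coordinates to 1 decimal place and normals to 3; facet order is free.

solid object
 facet normal -0.615 -0.630 0.475
  outer loop
   vertex 2.0 1.2 2.1
   vertex 1.6 4.0 5.3
   vertex 1.1 1.4 1.2
  endloop
 endfacet
 facet normal 0.365 -0.677 0.638
  outer loop
   vertex 2.0 1.2 2.1
   vertex 4.7 5.2 4.8
   vertex 1.6 4.0 5.3
  endloop
 endfacet
 facet normal 0.387 -0.739 -0.551
  outer loop
   vertex 4.4 3.5 0.7
   vertex 2.0 1.2 2.1
   vertex 1.1 1.4 1.2
  endloop
 endfacet
 facet normal 0.738 -0.641 0.212
  outer loop
   vertex 4.4 3.5 0.7
   vertex 4.7 5.2 4.8
   vertex 2.0 1.2 2.1
  endloop
 endfacet
 facet normal -0.107 0.605 0.789
  outer loop
   vertex 3.0 4.9 4.8
   vertex 1.6 4.0 5.3
   vertex 4.7 5.2 4.8
  endloop
 endfacet
 facet normal -0.162 0.916 -0.368
  outer loop
   vertex 3.0 4.9 4.8
   vertex 4.7 5.2 4.8
   vertex 4.4 3.5 0.7
  endloop
 endfacet
 facet normal -0.592 0.711 -0.379
  outer loop
   vertex 3.0 4.9 4.8
   vertex 1.1 1.4 1.2
   vertex 1.6 4.0 5.3
  endloop
 endfacet
 facet normal -0.530 0.731 -0.430
  outer loop
   vertex 3.0 4.9 4.8
   vertex 4.4 3.5 0.7
   vertex 1.1 1.4 1.2
  endloop
 endfacet
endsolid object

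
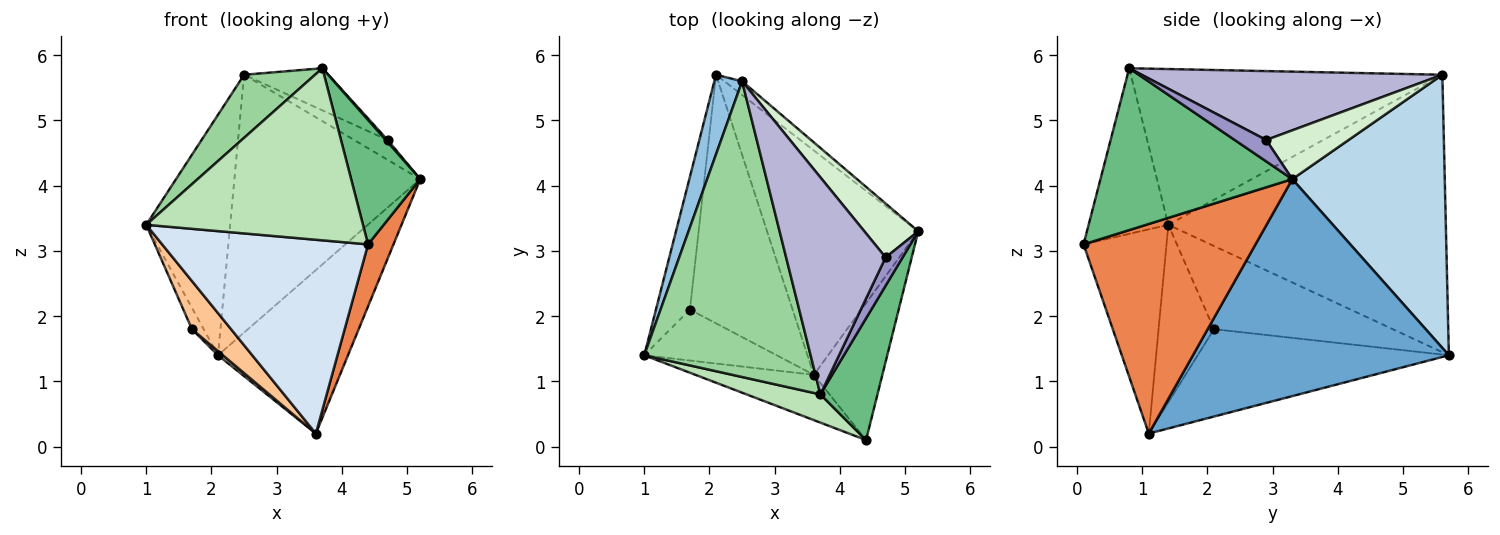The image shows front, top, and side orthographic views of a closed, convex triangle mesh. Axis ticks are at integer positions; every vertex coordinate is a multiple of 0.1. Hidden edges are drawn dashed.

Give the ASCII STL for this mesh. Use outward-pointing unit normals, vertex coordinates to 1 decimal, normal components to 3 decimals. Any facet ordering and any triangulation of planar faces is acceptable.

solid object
 facet normal 0.757 0.385 -0.528
  outer loop
   vertex 3.6 1.1 0.2
   vertex 2.1 5.7 1.4
   vertex 5.2 3.3 4.1
  endloop
 endfacet
 facet normal -0.953 0.288 0.095
  outer loop
   vertex 2.5 5.6 5.7
   vertex 2.1 5.7 1.4
   vertex 1.0 1.4 3.4
  endloop
 endfacet
 facet normal 0.634 0.772 -0.041
  outer loop
   vertex 2.5 5.6 5.7
   vertex 5.2 3.3 4.1
   vertex 2.1 5.7 1.4
  endloop
 endfacet
 facet normal -0.365 -0.906 -0.212
  outer loop
   vertex 4.4 0.1 3.1
   vertex 1.0 1.4 3.4
   vertex 3.6 1.1 0.2
  endloop
 endfacet
 facet normal 0.941 -0.139 -0.308
  outer loop
   vertex 4.4 0.1 3.1
   vertex 3.6 1.1 0.2
   vertex 5.2 3.3 4.1
  endloop
 endfacet
 facet normal -0.924 0.061 -0.378
  outer loop
   vertex 1.7 2.1 1.8
   vertex 1.0 1.4 3.4
   vertex 2.1 5.7 1.4
  endloop
 endfacet
 facet normal -0.698 -0.492 -0.521
  outer loop
   vertex 1.7 2.1 1.8
   vertex 3.6 1.1 0.2
   vertex 1.0 1.4 3.4
  endloop
 endfacet
 facet normal -0.648 -0.013 -0.762
  outer loop
   vertex 1.7 2.1 1.8
   vertex 2.1 5.7 1.4
   vertex 3.6 1.1 0.2
  endloop
 endfacet
 facet normal 0.893 -0.322 0.315
  outer loop
   vertex 3.7 0.8 5.8
   vertex 4.4 0.1 3.1
   vertex 5.2 3.3 4.1
  endloop
 endfacet
 facet normal -0.675 -0.154 0.721
  outer loop
   vertex 3.7 0.8 5.8
   vertex 2.5 5.6 5.7
   vertex 1.0 1.4 3.4
  endloop
 endfacet
 facet normal -0.341 -0.928 0.152
  outer loop
   vertex 3.7 0.8 5.8
   vertex 1.0 1.4 3.4
   vertex 4.4 0.1 3.1
  endloop
 endfacet
 facet normal 0.648 0.263 0.715
  outer loop
   vertex 4.7 2.9 4.7
   vertex 5.2 3.3 4.1
   vertex 2.5 5.6 5.7
  endloop
 endfacet
 facet normal 0.783 -0.048 0.620
  outer loop
   vertex 4.7 2.9 4.7
   vertex 3.7 0.8 5.8
   vertex 5.2 3.3 4.1
  endloop
 endfacet
 facet normal 0.562 0.157 0.812
  outer loop
   vertex 4.7 2.9 4.7
   vertex 2.5 5.6 5.7
   vertex 3.7 0.8 5.8
  endloop
 endfacet
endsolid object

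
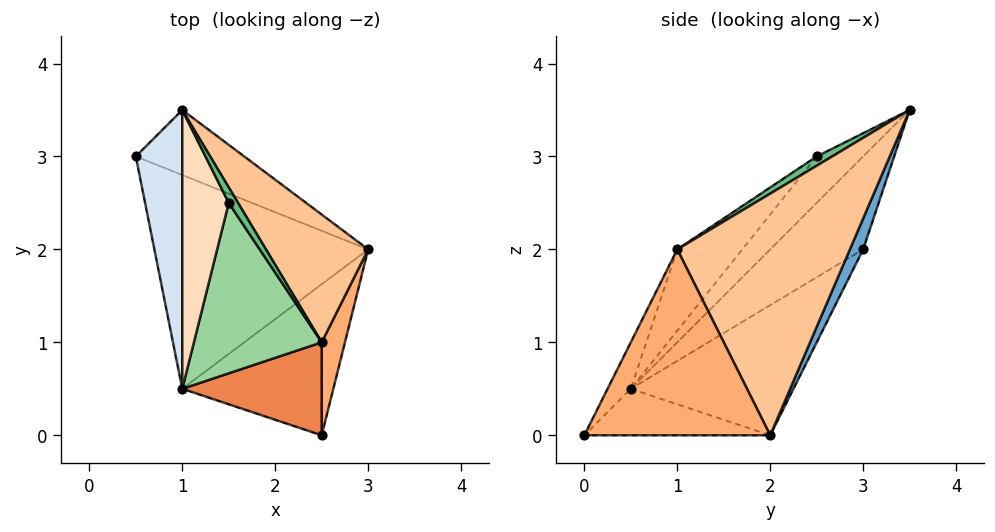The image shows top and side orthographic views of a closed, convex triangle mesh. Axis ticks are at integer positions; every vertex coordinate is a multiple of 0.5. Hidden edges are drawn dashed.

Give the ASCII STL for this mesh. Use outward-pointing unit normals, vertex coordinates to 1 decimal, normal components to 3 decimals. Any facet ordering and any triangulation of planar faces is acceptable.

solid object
 facet normal 0.098 0.934 -0.344
  outer loop
   vertex 1.0 3.5 3.5
   vertex 3.0 2.0 0.0
   vertex 0.5 3.0 2.0
  endloop
 endfacet
 facet normal -0.481 0.378 -0.791
  outer loop
   vertex 1.0 0.5 0.5
   vertex 0.5 3.0 2.0
   vertex 3.0 2.0 0.0
  endloop
 endfacet
 facet normal -0.293 0.073 -0.953
  outer loop
   vertex 1.0 0.5 0.5
   vertex 3.0 2.0 0.0
   vertex 2.5 0.0 0.0
  endloop
 endfacet
 facet normal -0.816 -0.408 0.408
  outer loop
   vertex 1.0 0.5 0.5
   vertex 1.0 3.5 3.5
   vertex 0.5 3.0 2.0
  endloop
 endfacet
 facet normal -0.147 -0.885 0.442
  outer loop
   vertex 2.5 1.0 2.0
   vertex 1.0 0.5 0.5
   vertex 2.5 0.0 0.0
  endloop
 endfacet
 facet normal 0.963 -0.241 0.120
  outer loop
   vertex 2.5 1.0 2.0
   vertex 2.5 0.0 0.0
   vertex 3.0 2.0 0.0
  endloop
 endfacet
 facet normal 0.877 0.304 0.371
  outer loop
   vertex 2.5 1.0 2.0
   vertex 3.0 2.0 0.0
   vertex 1.0 3.5 3.5
  endloop
 endfacet
 facet normal -0.577 -0.577 0.577
  outer loop
   vertex 1.5 2.5 3.0
   vertex 1.0 3.5 3.5
   vertex 1.0 0.5 0.5
  endloop
 endfacet
 facet normal 0.707 0.000 0.707
  outer loop
   vertex 1.5 2.5 3.0
   vertex 2.5 1.0 2.0
   vertex 1.0 3.5 3.5
  endloop
 endfacet
 facet normal -0.395 -0.677 0.621
  outer loop
   vertex 1.5 2.5 3.0
   vertex 1.0 0.5 0.5
   vertex 2.5 1.0 2.0
  endloop
 endfacet
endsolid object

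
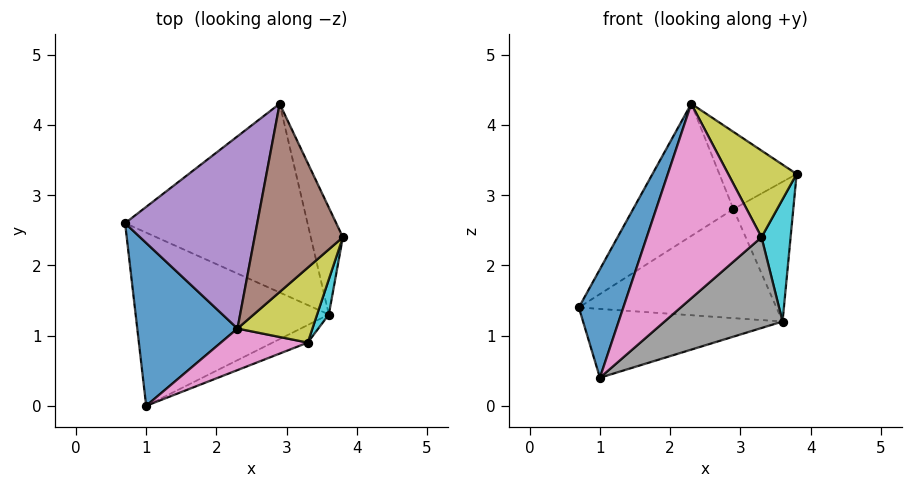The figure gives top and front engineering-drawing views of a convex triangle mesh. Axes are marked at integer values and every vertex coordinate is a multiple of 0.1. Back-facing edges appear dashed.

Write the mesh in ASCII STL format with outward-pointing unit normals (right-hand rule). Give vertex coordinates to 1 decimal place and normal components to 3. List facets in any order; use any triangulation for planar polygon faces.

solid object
 facet normal -0.897 -0.245 0.368
  outer loop
   vertex 2.3 1.1 4.3
   vertex 0.7 2.6 1.4
   vertex 1.0 0.0 0.4
  endloop
 endfacet
 facet normal 0.101 0.367 -0.925
  outer loop
   vertex 3.6 1.3 1.2
   vertex 1.0 0.0 0.4
   vertex 0.7 2.6 1.4
  endloop
 endfacet
 facet normal 0.162 0.494 -0.854
  outer loop
   vertex 2.9 4.3 2.8
   vertex 3.6 1.3 1.2
   vertex 0.7 2.6 1.4
  endloop
 endfacet
 facet normal 0.896 0.353 -0.270
  outer loop
   vertex 2.9 4.3 2.8
   vertex 3.8 2.4 3.3
   vertex 3.6 1.3 1.2
  endloop
 endfacet
 facet normal -0.693 0.408 0.594
  outer loop
   vertex 2.9 4.3 2.8
   vertex 0.7 2.6 1.4
   vertex 2.3 1.1 4.3
  endloop
 endfacet
 facet normal 0.276 0.365 0.889
  outer loop
   vertex 2.9 4.3 2.8
   vertex 2.3 1.1 4.3
   vertex 3.8 2.4 3.3
  endloop
 endfacet
 facet normal 0.197 -0.959 0.205
  outer loop
   vertex 3.3 0.9 2.4
   vertex 2.3 1.1 4.3
   vertex 1.0 0.0 0.4
  endloop
 endfacet
 facet normal 0.481 -0.861 -0.166
  outer loop
   vertex 3.3 0.9 2.4
   vertex 1.0 0.0 0.4
   vertex 3.6 1.3 1.2
  endloop
 endfacet
 facet normal 0.737 -0.511 0.442
  outer loop
   vertex 3.3 0.9 2.4
   vertex 3.8 2.4 3.3
   vertex 2.3 1.1 4.3
  endloop
 endfacet
 facet normal 0.922 -0.371 0.107
  outer loop
   vertex 3.3 0.9 2.4
   vertex 3.6 1.3 1.2
   vertex 3.8 2.4 3.3
  endloop
 endfacet
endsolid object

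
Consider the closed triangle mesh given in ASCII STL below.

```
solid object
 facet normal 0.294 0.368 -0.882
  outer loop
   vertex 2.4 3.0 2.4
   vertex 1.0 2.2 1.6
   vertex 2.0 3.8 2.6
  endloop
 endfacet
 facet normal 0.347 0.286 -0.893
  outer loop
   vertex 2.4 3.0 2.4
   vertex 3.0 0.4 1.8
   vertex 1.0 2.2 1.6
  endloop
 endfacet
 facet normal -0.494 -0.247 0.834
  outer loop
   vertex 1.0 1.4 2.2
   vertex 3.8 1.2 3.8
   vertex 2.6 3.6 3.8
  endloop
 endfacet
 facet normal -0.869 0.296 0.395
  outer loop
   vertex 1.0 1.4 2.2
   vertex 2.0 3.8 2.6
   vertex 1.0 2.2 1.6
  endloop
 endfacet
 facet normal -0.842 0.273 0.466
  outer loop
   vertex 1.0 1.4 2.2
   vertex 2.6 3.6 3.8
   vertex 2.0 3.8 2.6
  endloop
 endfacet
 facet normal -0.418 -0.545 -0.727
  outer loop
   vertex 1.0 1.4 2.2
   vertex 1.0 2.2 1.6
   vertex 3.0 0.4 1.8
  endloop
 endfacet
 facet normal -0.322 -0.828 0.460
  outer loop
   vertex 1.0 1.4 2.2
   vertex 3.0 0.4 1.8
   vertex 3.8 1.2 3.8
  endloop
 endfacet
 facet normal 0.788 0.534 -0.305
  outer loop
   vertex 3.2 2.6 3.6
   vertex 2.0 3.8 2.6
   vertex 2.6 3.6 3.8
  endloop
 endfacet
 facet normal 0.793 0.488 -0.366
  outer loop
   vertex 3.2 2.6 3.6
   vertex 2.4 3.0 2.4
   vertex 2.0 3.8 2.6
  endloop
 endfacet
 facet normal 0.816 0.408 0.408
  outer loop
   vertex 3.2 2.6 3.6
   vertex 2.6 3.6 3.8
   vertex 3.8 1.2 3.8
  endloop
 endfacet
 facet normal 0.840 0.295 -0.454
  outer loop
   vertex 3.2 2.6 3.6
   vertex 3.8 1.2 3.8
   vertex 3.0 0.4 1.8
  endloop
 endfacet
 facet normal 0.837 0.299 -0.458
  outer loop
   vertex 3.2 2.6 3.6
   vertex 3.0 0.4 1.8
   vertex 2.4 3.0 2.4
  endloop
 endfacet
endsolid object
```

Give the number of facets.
12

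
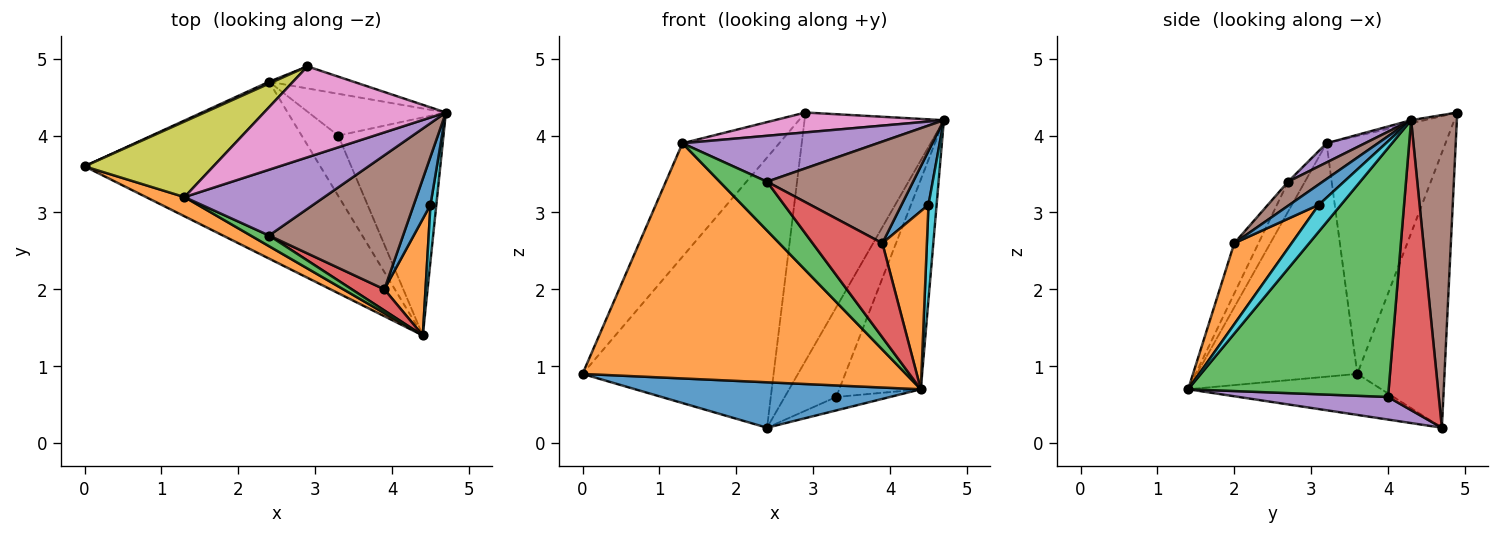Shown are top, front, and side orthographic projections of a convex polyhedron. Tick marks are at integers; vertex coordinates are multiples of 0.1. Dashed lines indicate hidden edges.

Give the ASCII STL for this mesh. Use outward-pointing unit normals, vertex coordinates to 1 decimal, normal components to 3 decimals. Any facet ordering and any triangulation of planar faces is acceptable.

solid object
 facet normal -0.166 -0.245 -0.955
  outer loop
   vertex 2.4 4.7 0.2
   vertex 4.4 1.4 0.7
   vertex 0.0 3.6 0.9
  endloop
 endfacet
 facet normal -0.443 -0.893 0.073
  outer loop
   vertex 1.3 3.2 3.9
   vertex 0.0 3.6 0.9
   vertex 4.4 1.4 0.7
  endloop
 endfacet
 facet normal 0.863 0.351 -0.365
  outer loop
   vertex 3.3 4.0 0.6
   vertex 4.7 4.3 4.2
   vertex 4.4 1.4 0.7
  endloop
 endfacet
 facet normal 0.666 0.676 -0.315
  outer loop
   vertex 3.3 4.0 0.6
   vertex 2.4 4.7 0.2
   vertex 4.7 4.3 4.2
  endloop
 endfacet
 facet normal 0.516 0.186 -0.836
  outer loop
   vertex 3.3 4.0 0.6
   vertex 4.4 1.4 0.7
   vertex 2.4 4.7 0.2
  endloop
 endfacet
 facet normal 0.311 0.947 -0.084
  outer loop
   vertex 2.9 4.9 4.3
   vertex 4.7 4.3 4.2
   vertex 2.4 4.7 0.2
  endloop
 endfacet
 facet normal -0.017 -0.214 0.977
  outer loop
   vertex 2.9 4.9 4.3
   vertex 1.3 3.2 3.9
   vertex 4.7 4.3 4.2
  endloop
 endfacet
 facet normal -0.415 0.910 0.006
  outer loop
   vertex 2.9 4.9 4.3
   vertex 2.4 4.7 0.2
   vertex 0.0 3.6 0.9
  endloop
 endfacet
 facet normal -0.715 0.582 0.387
  outer loop
   vertex 2.9 4.9 4.3
   vertex 0.0 3.6 0.9
   vertex 1.3 3.2 3.9
  endloop
 endfacet
 facet normal 0.920 -0.337 0.200
  outer loop
   vertex 4.5 3.1 3.1
   vertex 4.4 1.4 0.7
   vertex 4.7 4.3 4.2
  endloop
 endfacet
 facet normal 0.631 -0.579 0.517
  outer loop
   vertex 4.5 3.1 3.1
   vertex 4.7 4.3 4.2
   vertex 3.9 2.0 2.6
  endloop
 endfacet
 facet normal 0.733 -0.569 0.373
  outer loop
   vertex 4.5 3.1 3.1
   vertex 3.9 2.0 2.6
   vertex 4.4 1.4 0.7
  endloop
 endfacet
 facet normal -0.328 -0.923 0.201
  outer loop
   vertex 2.4 2.7 3.4
   vertex 1.3 3.2 3.9
   vertex 4.4 1.4 0.7
  endloop
 endfacet
 facet normal -0.321 -0.924 0.207
  outer loop
   vertex 2.4 2.7 3.4
   vertex 4.4 1.4 0.7
   vertex 3.9 2.0 2.6
  endloop
 endfacet
 facet normal 0.112 -0.569 0.815
  outer loop
   vertex 2.4 2.7 3.4
   vertex 4.7 4.3 4.2
   vertex 1.3 3.2 3.9
  endloop
 endfacet
 facet normal 0.142 -0.598 0.789
  outer loop
   vertex 2.4 2.7 3.4
   vertex 3.9 2.0 2.6
   vertex 4.7 4.3 4.2
  endloop
 endfacet
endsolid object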